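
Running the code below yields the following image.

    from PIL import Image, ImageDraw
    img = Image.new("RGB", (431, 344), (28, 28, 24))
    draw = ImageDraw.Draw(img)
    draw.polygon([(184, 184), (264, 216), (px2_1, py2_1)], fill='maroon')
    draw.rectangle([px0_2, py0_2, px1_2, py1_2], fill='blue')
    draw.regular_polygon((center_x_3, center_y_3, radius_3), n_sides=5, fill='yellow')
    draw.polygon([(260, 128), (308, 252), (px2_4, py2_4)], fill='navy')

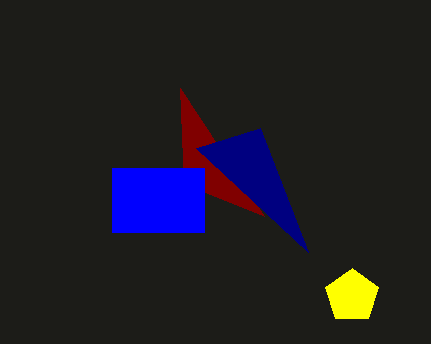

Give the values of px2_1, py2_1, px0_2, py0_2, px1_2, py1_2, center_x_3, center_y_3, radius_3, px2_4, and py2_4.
px2_1 = 180; py2_1 = 88; px0_2 = 112; py0_2 = 168; px1_2 = 204; py1_2 = 232; center_x_3 = 352; center_y_3 = 296; radius_3 = 28; px2_4 = 196; py2_4 = 148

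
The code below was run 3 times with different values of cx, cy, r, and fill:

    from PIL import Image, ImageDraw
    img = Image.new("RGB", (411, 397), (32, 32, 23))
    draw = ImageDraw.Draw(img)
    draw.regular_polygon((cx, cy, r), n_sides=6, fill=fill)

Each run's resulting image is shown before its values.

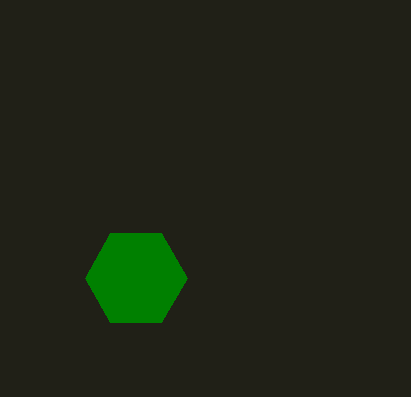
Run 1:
cx = 136; cy = 278; r = 51; fill = 'green'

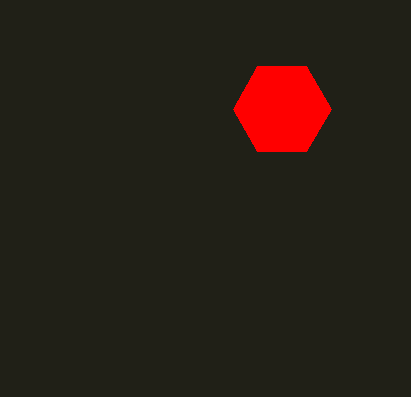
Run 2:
cx = 282
cy = 109
r = 49
fill = 'red'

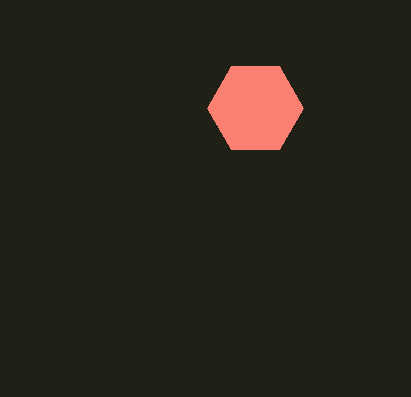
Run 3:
cx = 255; cy = 108; r = 48; fill = 'salmon'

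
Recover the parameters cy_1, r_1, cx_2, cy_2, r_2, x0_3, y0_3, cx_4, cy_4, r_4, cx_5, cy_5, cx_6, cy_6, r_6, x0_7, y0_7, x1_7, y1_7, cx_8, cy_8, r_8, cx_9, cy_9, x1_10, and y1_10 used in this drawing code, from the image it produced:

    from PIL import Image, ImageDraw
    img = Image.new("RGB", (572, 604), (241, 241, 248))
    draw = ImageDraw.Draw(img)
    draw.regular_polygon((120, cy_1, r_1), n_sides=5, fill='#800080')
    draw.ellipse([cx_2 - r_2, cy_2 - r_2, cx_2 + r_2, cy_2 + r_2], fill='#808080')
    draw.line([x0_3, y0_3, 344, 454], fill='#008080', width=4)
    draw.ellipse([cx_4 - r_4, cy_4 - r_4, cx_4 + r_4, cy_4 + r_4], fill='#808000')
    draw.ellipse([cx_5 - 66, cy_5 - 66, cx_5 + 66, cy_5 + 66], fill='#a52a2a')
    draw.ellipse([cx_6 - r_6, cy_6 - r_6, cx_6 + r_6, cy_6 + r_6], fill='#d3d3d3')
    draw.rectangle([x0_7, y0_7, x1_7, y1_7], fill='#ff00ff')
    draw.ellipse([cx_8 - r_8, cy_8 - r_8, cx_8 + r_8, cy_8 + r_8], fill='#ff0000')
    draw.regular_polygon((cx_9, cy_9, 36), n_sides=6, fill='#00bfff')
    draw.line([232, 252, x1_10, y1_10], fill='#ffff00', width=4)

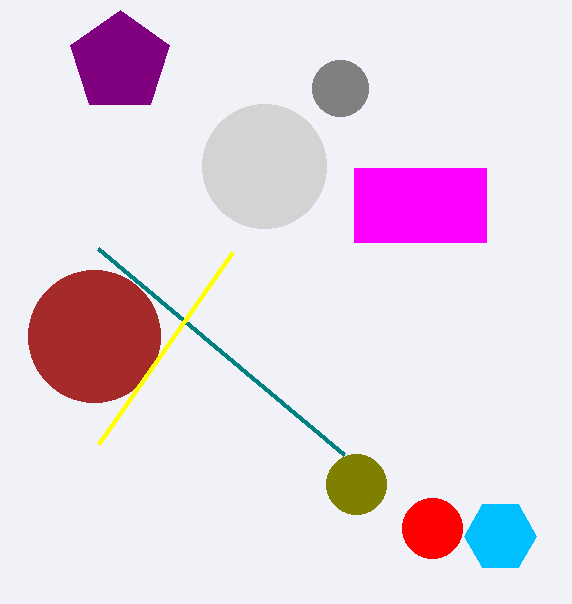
cy_1 = 62, r_1 = 52, cx_2 = 340, cy_2 = 88, r_2 = 28, x0_3 = 98, y0_3 = 248, cx_4 = 356, cy_4 = 484, r_4 = 30, cx_5 = 94, cy_5 = 336, cx_6 = 264, cy_6 = 166, r_6 = 62, x0_7 = 354, y0_7 = 168, x1_7 = 486, y1_7 = 242, cx_8 = 432, cy_8 = 528, r_8 = 30, cx_9 = 500, cy_9 = 536, x1_10 = 98, y1_10 = 444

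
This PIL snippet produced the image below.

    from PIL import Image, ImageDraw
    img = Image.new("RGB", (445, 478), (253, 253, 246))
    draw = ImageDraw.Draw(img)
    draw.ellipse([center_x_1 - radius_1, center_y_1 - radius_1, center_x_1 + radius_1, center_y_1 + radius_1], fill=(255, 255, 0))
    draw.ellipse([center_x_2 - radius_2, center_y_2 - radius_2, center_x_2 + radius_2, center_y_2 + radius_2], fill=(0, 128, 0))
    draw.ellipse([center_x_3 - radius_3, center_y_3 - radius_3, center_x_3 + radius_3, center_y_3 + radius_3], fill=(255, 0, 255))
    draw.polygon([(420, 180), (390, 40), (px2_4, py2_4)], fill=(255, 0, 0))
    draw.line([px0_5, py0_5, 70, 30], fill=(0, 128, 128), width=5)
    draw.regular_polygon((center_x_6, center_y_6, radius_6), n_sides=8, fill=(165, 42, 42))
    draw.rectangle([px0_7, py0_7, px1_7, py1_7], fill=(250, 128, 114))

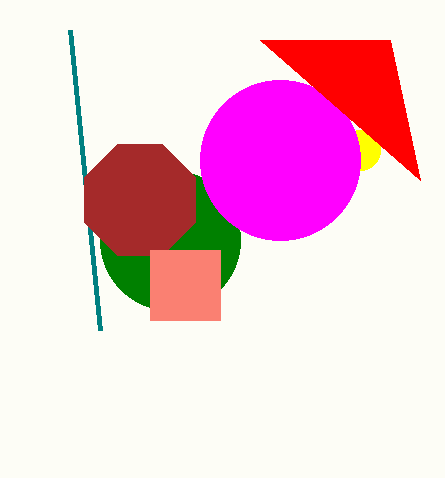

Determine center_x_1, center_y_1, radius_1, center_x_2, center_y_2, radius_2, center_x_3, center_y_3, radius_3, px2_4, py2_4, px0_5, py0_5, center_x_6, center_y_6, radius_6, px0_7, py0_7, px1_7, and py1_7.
center_x_1 = 360
center_y_1 = 150
radius_1 = 20
center_x_2 = 170
center_y_2 = 240
radius_2 = 70
center_x_3 = 280
center_y_3 = 160
radius_3 = 80
px2_4 = 260
py2_4 = 40
px0_5 = 100
py0_5 = 330
center_x_6 = 140
center_y_6 = 200
radius_6 = 60
px0_7 = 150
py0_7 = 250
px1_7 = 220
py1_7 = 320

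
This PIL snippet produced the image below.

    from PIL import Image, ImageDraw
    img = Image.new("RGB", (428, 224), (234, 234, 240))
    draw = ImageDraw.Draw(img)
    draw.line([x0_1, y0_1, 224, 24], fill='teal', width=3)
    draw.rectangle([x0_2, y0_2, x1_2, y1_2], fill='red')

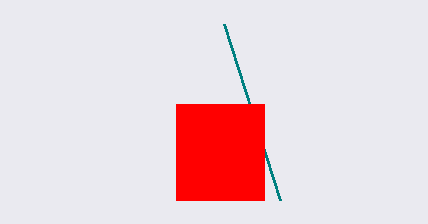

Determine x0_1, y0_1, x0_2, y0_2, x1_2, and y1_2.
x0_1 = 280
y0_1 = 200
x0_2 = 176
y0_2 = 104
x1_2 = 264
y1_2 = 200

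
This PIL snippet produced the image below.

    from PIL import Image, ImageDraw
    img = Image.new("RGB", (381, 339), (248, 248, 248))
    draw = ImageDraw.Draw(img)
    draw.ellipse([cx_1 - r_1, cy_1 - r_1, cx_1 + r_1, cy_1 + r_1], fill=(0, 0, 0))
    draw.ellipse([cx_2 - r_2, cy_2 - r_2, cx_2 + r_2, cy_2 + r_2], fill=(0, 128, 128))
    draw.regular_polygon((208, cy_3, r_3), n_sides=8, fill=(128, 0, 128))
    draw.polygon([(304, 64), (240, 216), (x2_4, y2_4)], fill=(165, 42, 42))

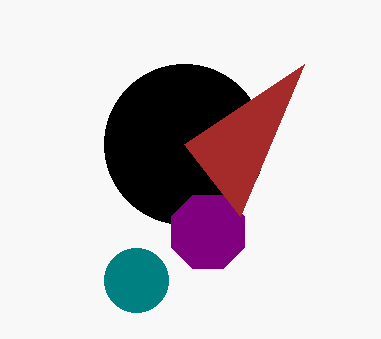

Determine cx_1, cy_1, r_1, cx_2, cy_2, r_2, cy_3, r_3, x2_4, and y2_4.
cx_1 = 184, cy_1 = 144, r_1 = 80, cx_2 = 136, cy_2 = 280, r_2 = 32, cy_3 = 232, r_3 = 40, x2_4 = 184, y2_4 = 144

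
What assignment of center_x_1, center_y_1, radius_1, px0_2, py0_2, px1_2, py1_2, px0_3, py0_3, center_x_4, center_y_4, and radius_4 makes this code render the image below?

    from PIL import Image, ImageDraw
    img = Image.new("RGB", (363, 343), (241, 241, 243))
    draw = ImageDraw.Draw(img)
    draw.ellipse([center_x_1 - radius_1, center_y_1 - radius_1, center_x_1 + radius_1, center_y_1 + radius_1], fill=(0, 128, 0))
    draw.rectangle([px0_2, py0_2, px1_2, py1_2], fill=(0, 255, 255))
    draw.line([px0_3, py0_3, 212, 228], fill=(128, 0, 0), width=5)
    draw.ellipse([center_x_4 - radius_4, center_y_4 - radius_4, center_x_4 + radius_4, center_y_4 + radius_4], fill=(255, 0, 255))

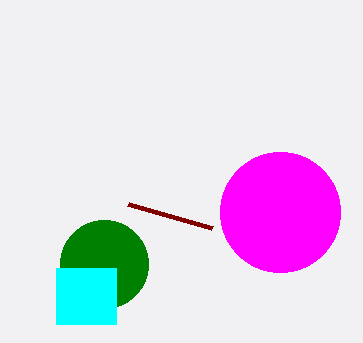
center_x_1 = 104; center_y_1 = 264; radius_1 = 44; px0_2 = 56; py0_2 = 268; px1_2 = 116; py1_2 = 324; px0_3 = 128; py0_3 = 204; center_x_4 = 280; center_y_4 = 212; radius_4 = 60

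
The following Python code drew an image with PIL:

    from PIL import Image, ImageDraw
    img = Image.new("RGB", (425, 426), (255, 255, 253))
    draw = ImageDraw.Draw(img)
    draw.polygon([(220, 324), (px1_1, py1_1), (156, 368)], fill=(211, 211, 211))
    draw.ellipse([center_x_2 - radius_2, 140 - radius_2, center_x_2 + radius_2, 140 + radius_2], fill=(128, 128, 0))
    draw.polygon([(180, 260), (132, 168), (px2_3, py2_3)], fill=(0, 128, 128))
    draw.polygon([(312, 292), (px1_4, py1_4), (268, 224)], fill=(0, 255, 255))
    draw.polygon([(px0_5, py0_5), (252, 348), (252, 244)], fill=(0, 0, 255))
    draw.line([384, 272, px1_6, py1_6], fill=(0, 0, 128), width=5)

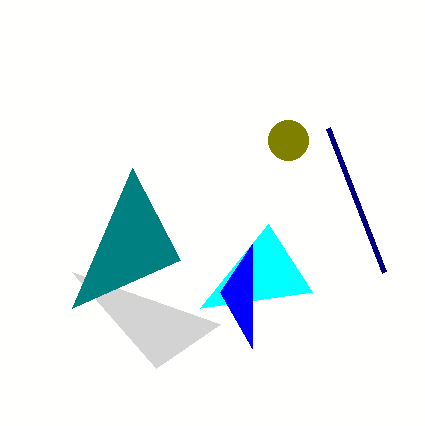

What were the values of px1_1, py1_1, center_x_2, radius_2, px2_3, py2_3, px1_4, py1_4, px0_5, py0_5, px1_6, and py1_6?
px1_1 = 72; py1_1 = 272; center_x_2 = 288; radius_2 = 20; px2_3 = 72; py2_3 = 308; px1_4 = 200; py1_4 = 308; px0_5 = 220; py0_5 = 292; px1_6 = 328; py1_6 = 128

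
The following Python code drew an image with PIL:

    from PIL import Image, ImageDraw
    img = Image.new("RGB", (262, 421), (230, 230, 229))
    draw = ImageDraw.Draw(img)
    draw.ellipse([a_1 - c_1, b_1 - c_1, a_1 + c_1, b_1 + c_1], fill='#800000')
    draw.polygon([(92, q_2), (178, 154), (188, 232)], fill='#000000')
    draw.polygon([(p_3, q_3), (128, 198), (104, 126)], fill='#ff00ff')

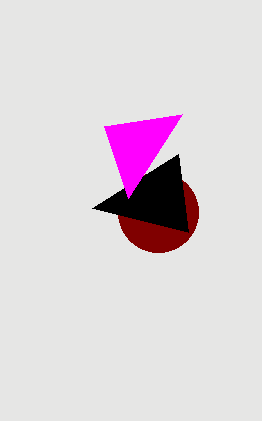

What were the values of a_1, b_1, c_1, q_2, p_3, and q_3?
a_1 = 158
b_1 = 212
c_1 = 40
q_2 = 208
p_3 = 182
q_3 = 114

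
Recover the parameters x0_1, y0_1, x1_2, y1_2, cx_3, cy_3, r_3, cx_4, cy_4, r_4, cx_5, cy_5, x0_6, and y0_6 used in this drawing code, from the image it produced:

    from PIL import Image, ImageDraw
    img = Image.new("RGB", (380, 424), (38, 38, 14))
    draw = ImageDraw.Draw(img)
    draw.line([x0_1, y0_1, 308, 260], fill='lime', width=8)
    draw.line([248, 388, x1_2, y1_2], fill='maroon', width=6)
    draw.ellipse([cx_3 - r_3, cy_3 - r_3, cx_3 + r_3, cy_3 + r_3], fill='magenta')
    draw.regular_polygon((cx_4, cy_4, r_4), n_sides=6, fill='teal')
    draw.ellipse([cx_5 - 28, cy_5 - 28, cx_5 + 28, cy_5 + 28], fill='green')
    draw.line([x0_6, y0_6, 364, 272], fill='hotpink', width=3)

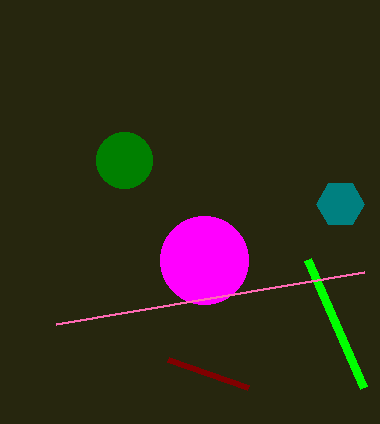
x0_1 = 364; y0_1 = 388; x1_2 = 168; y1_2 = 360; cx_3 = 204; cy_3 = 260; r_3 = 44; cx_4 = 340; cy_4 = 204; r_4 = 24; cx_5 = 124; cy_5 = 160; x0_6 = 56; y0_6 = 324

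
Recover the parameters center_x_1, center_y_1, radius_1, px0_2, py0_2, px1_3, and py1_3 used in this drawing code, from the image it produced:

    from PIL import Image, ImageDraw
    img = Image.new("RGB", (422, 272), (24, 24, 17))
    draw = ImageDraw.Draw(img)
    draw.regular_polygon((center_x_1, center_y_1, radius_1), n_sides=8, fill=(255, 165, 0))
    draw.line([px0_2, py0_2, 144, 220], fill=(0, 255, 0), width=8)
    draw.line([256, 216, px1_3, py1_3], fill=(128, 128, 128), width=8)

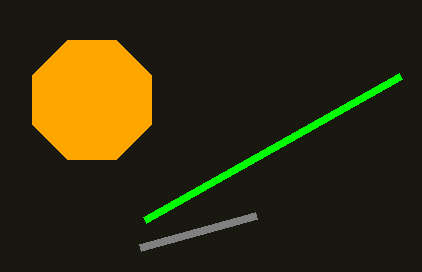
center_x_1 = 92, center_y_1 = 100, radius_1 = 64, px0_2 = 400, py0_2 = 76, px1_3 = 140, py1_3 = 248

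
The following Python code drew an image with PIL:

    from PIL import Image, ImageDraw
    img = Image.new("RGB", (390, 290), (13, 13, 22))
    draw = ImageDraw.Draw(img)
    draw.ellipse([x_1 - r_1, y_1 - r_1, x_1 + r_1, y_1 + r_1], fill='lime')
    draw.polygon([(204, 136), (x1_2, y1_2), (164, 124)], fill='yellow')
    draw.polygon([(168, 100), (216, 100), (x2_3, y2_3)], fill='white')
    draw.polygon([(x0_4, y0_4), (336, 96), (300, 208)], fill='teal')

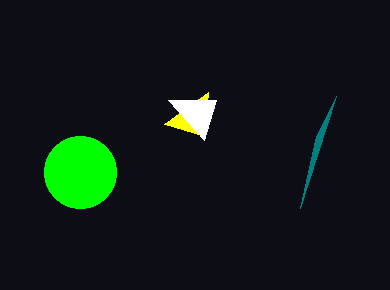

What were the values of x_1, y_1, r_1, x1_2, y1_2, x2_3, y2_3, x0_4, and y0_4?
x_1 = 80
y_1 = 172
r_1 = 36
x1_2 = 208
y1_2 = 92
x2_3 = 204
y2_3 = 140
x0_4 = 316
y0_4 = 136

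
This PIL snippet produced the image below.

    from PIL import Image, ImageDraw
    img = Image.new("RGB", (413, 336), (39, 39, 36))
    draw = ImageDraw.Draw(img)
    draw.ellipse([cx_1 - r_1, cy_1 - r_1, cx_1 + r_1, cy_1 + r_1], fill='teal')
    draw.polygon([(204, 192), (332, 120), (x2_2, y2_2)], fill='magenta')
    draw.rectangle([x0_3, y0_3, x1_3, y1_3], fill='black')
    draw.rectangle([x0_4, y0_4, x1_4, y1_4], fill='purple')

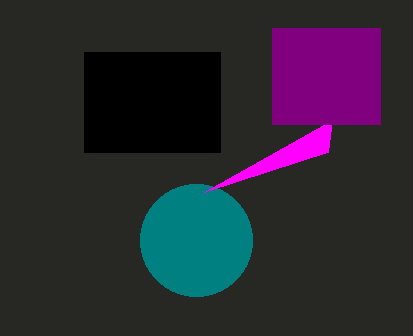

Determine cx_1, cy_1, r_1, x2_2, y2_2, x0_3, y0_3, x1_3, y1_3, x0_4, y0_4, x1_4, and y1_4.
cx_1 = 196; cy_1 = 240; r_1 = 56; x2_2 = 328; y2_2 = 152; x0_3 = 84; y0_3 = 52; x1_3 = 220; y1_3 = 152; x0_4 = 272; y0_4 = 28; x1_4 = 380; y1_4 = 124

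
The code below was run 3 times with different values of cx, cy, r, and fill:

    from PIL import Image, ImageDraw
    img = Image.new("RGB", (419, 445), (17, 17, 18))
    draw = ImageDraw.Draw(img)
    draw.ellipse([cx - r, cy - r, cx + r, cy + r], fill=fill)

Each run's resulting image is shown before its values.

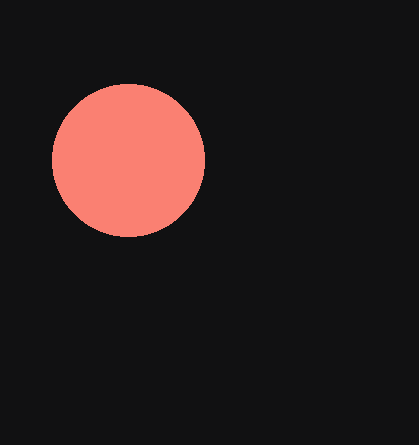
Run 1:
cx = 128
cy = 160
r = 76
fill = 'salmon'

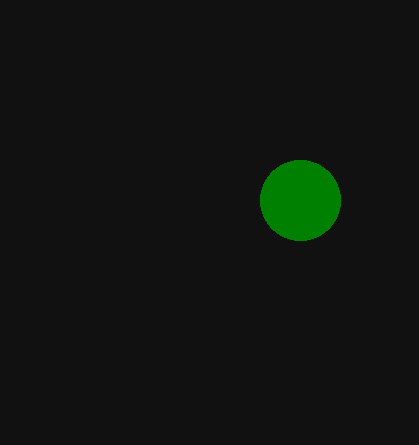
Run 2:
cx = 300, cy = 200, r = 40, fill = 'green'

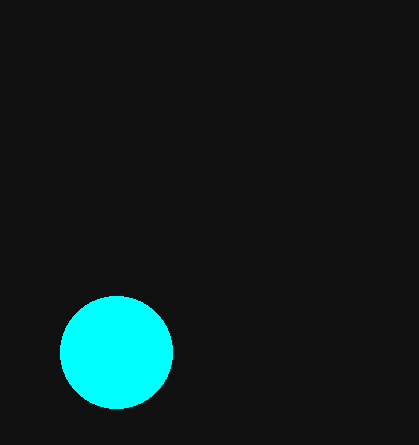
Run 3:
cx = 116, cy = 352, r = 56, fill = 'cyan'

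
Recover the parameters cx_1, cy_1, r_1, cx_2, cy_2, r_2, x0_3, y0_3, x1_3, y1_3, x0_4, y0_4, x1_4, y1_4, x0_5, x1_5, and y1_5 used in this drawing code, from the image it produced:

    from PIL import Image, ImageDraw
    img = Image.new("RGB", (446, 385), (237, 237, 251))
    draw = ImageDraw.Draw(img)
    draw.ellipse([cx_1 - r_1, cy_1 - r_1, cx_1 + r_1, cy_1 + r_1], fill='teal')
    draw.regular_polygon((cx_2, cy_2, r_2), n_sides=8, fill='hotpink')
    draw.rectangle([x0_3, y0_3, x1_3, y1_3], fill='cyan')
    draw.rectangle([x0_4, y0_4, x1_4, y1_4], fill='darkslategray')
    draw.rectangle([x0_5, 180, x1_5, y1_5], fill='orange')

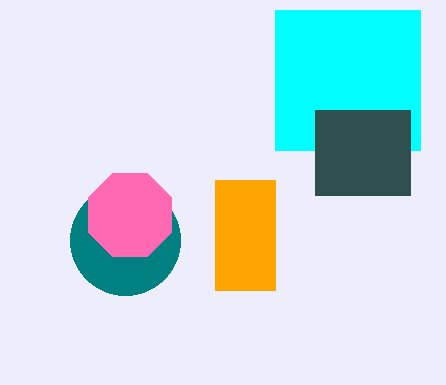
cx_1 = 125; cy_1 = 240; r_1 = 55; cx_2 = 130; cy_2 = 215; r_2 = 45; x0_3 = 275; y0_3 = 10; x1_3 = 420; y1_3 = 150; x0_4 = 315; y0_4 = 110; x1_4 = 410; y1_4 = 195; x0_5 = 215; x1_5 = 275; y1_5 = 290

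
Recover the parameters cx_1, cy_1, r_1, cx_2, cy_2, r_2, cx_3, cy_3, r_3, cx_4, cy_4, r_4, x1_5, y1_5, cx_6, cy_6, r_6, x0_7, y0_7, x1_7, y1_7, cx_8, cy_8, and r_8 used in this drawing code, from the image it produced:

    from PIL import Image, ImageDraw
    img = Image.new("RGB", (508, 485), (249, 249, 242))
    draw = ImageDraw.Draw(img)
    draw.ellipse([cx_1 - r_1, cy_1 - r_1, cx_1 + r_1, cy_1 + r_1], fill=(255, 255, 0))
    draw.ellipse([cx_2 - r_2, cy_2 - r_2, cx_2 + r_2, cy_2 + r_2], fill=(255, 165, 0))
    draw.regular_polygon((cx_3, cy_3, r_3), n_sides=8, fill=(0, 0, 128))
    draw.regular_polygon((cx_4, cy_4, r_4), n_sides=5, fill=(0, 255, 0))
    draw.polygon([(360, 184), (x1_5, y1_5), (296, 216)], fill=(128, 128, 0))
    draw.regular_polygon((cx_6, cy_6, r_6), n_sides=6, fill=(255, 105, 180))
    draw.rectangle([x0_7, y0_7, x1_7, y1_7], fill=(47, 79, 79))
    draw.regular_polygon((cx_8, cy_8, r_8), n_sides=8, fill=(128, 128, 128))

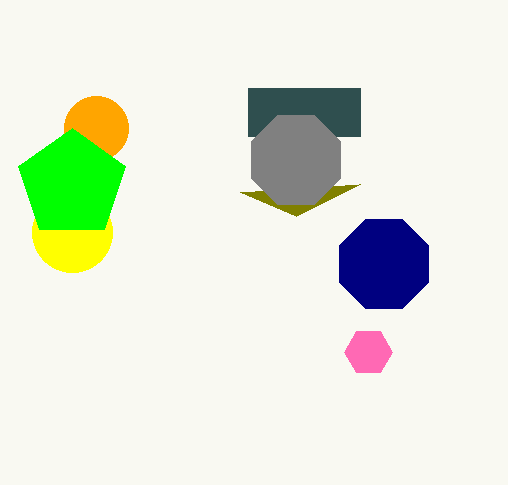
cx_1 = 72; cy_1 = 232; r_1 = 40; cx_2 = 96; cy_2 = 128; r_2 = 32; cx_3 = 384; cy_3 = 264; r_3 = 48; cx_4 = 72; cy_4 = 184; r_4 = 56; x1_5 = 240; y1_5 = 192; cx_6 = 368; cy_6 = 352; r_6 = 24; x0_7 = 248; y0_7 = 88; x1_7 = 360; y1_7 = 136; cx_8 = 296; cy_8 = 160; r_8 = 48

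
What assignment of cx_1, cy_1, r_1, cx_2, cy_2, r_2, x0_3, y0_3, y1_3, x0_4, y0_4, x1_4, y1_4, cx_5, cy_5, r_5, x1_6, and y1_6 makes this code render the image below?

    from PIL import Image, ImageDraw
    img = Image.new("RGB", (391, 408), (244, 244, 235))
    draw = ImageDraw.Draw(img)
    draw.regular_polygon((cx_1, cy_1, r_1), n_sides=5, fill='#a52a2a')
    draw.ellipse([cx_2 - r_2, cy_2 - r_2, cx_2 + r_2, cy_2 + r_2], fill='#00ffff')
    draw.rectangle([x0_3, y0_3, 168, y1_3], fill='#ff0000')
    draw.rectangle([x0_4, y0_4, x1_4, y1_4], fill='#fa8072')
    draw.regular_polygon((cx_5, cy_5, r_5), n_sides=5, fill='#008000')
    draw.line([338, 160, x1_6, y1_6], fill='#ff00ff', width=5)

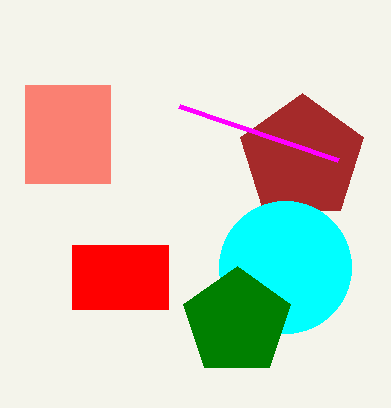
cx_1 = 302; cy_1 = 158; r_1 = 65; cx_2 = 285; cy_2 = 267; r_2 = 66; x0_3 = 72; y0_3 = 245; y1_3 = 309; x0_4 = 25; y0_4 = 85; x1_4 = 110; y1_4 = 183; cx_5 = 237; cy_5 = 322; r_5 = 56; x1_6 = 179; y1_6 = 106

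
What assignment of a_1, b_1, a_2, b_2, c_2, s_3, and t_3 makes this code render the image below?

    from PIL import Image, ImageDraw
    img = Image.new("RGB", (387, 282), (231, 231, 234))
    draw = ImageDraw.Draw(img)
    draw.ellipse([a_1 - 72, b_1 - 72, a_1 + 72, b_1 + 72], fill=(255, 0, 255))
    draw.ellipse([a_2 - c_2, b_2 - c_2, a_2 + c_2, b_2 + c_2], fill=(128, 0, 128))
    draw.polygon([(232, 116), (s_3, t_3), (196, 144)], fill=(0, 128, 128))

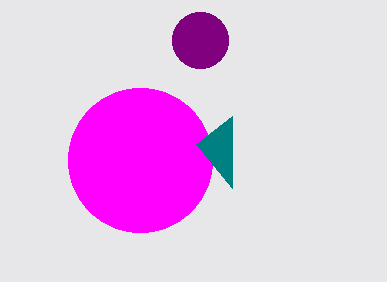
a_1 = 140; b_1 = 160; a_2 = 200; b_2 = 40; c_2 = 28; s_3 = 232; t_3 = 188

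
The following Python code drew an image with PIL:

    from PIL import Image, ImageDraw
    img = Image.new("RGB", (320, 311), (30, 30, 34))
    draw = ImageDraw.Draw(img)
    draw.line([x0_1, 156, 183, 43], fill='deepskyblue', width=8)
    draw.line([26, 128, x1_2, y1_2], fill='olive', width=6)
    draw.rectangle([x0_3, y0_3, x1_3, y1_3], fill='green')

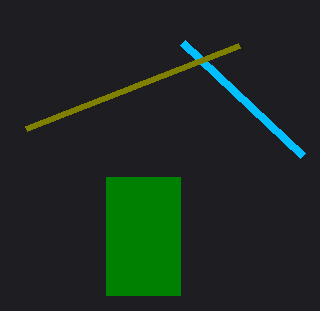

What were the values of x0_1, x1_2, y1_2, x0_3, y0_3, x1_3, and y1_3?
x0_1 = 303, x1_2 = 239, y1_2 = 45, x0_3 = 106, y0_3 = 177, x1_3 = 180, y1_3 = 295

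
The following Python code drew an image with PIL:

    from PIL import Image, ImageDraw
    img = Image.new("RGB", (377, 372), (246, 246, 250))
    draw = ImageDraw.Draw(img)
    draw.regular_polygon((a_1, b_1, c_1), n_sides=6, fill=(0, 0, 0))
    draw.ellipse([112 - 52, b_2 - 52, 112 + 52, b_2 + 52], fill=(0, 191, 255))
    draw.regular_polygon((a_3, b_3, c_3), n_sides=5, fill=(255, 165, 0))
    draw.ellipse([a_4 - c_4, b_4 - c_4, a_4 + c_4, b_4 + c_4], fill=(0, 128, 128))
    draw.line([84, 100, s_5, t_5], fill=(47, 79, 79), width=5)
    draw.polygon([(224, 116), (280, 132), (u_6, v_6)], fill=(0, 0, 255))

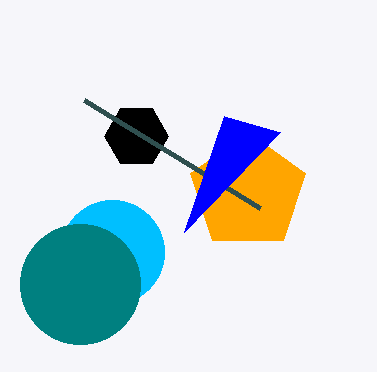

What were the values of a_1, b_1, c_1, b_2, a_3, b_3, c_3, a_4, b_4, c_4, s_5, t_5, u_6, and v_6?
a_1 = 136
b_1 = 136
c_1 = 32
b_2 = 252
a_3 = 248
b_3 = 192
c_3 = 60
a_4 = 80
b_4 = 284
c_4 = 60
s_5 = 260
t_5 = 208
u_6 = 184
v_6 = 232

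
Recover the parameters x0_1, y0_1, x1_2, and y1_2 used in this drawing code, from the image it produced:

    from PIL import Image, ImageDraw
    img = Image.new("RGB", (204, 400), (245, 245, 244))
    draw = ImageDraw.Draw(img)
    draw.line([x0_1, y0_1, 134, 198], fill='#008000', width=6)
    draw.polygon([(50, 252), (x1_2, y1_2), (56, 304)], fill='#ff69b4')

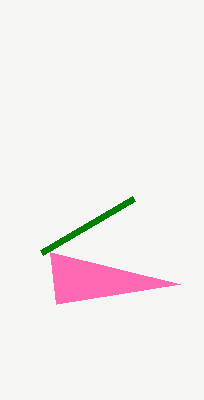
x0_1 = 42, y0_1 = 252, x1_2 = 180, y1_2 = 284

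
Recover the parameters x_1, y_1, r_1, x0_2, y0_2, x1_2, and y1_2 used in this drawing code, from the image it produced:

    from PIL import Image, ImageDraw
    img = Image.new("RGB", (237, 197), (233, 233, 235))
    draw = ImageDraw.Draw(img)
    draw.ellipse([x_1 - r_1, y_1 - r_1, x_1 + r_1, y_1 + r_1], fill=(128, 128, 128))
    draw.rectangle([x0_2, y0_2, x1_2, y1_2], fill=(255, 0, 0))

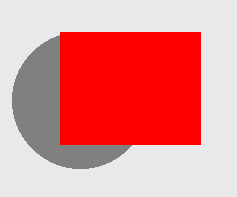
x_1 = 80; y_1 = 100; r_1 = 68; x0_2 = 60; y0_2 = 32; x1_2 = 200; y1_2 = 144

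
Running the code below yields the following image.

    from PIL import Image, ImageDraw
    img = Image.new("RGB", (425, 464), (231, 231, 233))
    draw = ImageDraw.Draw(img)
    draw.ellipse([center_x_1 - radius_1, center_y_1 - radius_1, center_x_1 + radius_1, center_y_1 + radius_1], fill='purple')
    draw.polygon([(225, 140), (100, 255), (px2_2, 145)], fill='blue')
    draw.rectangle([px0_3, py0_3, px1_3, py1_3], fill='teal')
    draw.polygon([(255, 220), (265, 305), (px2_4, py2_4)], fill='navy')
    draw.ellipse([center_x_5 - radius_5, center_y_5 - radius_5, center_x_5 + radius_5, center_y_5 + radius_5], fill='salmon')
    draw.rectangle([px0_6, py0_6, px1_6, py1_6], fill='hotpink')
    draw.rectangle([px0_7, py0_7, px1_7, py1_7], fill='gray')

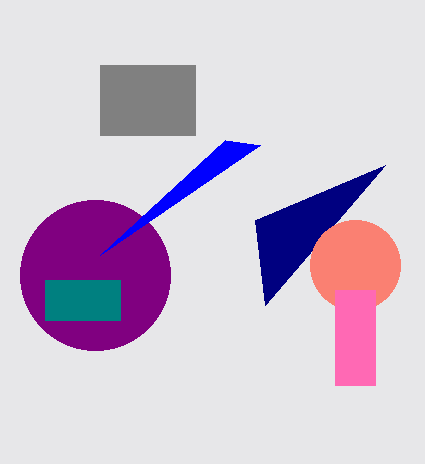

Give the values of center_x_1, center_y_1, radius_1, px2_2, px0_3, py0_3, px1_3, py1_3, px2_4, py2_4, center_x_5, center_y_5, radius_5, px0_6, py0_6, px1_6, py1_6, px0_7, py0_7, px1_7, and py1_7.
center_x_1 = 95
center_y_1 = 275
radius_1 = 75
px2_2 = 260
px0_3 = 45
py0_3 = 280
px1_3 = 120
py1_3 = 320
px2_4 = 385
py2_4 = 165
center_x_5 = 355
center_y_5 = 265
radius_5 = 45
px0_6 = 335
py0_6 = 290
px1_6 = 375
py1_6 = 385
px0_7 = 100
py0_7 = 65
px1_7 = 195
py1_7 = 135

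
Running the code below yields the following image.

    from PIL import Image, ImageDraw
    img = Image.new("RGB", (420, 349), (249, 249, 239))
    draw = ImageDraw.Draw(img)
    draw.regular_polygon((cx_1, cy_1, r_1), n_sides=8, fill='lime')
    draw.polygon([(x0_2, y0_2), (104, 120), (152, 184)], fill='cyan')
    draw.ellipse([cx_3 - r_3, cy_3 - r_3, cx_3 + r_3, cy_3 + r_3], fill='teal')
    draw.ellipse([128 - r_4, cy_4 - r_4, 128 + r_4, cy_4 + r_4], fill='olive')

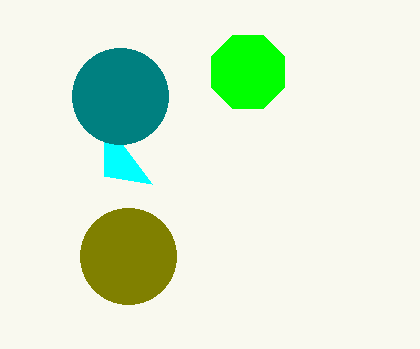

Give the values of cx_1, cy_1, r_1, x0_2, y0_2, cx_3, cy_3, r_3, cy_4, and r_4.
cx_1 = 248, cy_1 = 72, r_1 = 40, x0_2 = 104, y0_2 = 176, cx_3 = 120, cy_3 = 96, r_3 = 48, cy_4 = 256, r_4 = 48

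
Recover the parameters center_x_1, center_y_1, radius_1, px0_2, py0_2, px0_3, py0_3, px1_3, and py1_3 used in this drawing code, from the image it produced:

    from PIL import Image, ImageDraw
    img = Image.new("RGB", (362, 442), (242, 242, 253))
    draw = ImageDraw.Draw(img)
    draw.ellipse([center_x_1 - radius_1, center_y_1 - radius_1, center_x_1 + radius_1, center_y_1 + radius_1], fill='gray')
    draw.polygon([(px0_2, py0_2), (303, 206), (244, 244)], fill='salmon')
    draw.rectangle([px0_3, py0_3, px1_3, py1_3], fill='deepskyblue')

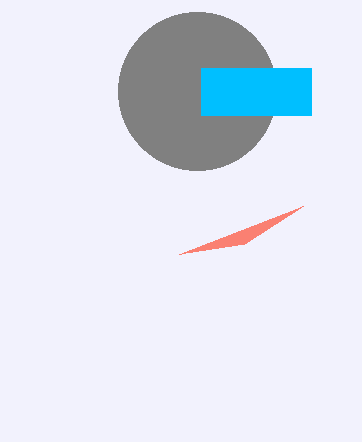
center_x_1 = 197; center_y_1 = 91; radius_1 = 79; px0_2 = 179; py0_2 = 254; px0_3 = 201; py0_3 = 68; px1_3 = 311; py1_3 = 115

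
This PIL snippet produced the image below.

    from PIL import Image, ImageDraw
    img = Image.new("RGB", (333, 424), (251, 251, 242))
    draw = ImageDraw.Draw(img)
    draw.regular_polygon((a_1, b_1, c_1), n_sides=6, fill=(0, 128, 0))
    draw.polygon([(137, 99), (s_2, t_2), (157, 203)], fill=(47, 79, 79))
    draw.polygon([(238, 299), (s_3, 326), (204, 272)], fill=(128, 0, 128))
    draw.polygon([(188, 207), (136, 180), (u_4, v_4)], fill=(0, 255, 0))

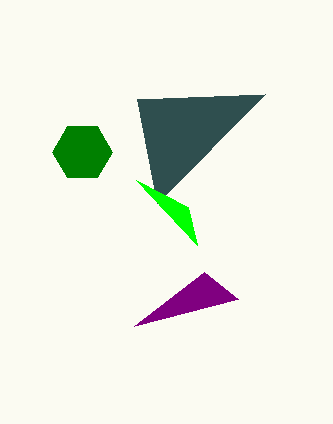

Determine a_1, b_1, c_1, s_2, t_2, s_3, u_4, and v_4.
a_1 = 82
b_1 = 152
c_1 = 30
s_2 = 265
t_2 = 94
s_3 = 134
u_4 = 197
v_4 = 245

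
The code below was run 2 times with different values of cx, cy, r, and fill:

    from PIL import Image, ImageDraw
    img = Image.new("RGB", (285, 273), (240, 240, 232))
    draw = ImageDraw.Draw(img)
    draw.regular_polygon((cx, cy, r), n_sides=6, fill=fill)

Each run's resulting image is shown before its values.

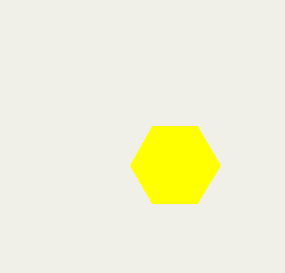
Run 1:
cx = 175
cy = 165
r = 45
fill = 'yellow'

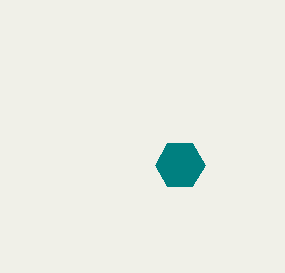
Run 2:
cx = 180; cy = 165; r = 25; fill = 'teal'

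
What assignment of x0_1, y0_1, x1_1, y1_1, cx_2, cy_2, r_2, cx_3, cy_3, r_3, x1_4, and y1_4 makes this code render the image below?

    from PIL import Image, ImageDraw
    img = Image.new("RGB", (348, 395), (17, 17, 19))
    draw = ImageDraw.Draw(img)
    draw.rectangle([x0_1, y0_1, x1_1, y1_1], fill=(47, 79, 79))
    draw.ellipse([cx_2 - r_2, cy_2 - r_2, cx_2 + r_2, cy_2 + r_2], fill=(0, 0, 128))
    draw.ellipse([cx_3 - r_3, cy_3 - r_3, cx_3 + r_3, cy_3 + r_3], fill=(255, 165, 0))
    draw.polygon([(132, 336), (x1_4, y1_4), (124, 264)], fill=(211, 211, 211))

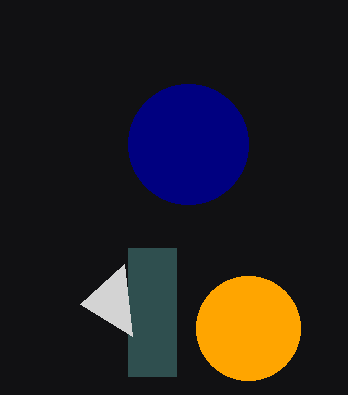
x0_1 = 128; y0_1 = 248; x1_1 = 176; y1_1 = 376; cx_2 = 188; cy_2 = 144; r_2 = 60; cx_3 = 248; cy_3 = 328; r_3 = 52; x1_4 = 80; y1_4 = 304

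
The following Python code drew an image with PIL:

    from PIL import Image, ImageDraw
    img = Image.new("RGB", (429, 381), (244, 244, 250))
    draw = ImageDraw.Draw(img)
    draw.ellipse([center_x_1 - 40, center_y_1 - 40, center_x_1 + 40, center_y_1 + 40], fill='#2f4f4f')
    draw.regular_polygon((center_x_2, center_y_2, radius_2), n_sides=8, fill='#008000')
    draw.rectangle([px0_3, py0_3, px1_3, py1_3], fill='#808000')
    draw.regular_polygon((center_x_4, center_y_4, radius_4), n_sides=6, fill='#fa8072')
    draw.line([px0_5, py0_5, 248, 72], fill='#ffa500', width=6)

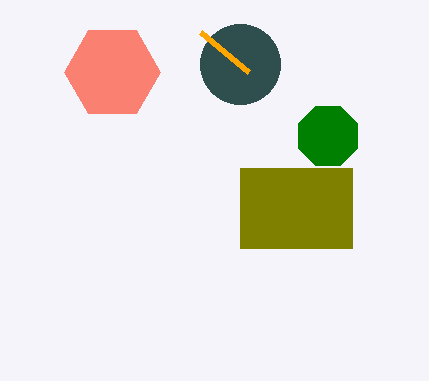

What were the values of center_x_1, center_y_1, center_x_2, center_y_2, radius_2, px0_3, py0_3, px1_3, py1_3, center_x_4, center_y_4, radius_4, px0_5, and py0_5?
center_x_1 = 240; center_y_1 = 64; center_x_2 = 328; center_y_2 = 136; radius_2 = 32; px0_3 = 240; py0_3 = 168; px1_3 = 352; py1_3 = 248; center_x_4 = 112; center_y_4 = 72; radius_4 = 48; px0_5 = 200; py0_5 = 32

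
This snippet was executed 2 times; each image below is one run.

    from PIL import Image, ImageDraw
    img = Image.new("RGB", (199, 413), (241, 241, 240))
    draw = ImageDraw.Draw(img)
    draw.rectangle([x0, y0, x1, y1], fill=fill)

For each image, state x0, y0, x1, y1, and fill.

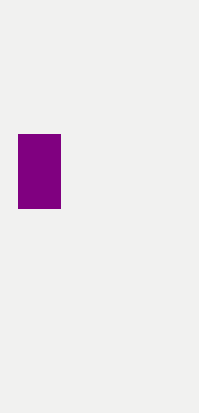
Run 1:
x0 = 18
y0 = 134
x1 = 60
y1 = 208
fill = 'purple'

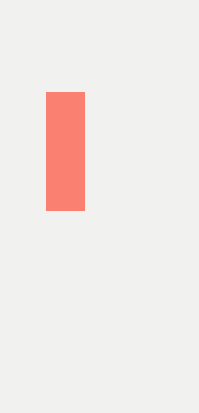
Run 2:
x0 = 46; y0 = 92; x1 = 84; y1 = 210; fill = 'salmon'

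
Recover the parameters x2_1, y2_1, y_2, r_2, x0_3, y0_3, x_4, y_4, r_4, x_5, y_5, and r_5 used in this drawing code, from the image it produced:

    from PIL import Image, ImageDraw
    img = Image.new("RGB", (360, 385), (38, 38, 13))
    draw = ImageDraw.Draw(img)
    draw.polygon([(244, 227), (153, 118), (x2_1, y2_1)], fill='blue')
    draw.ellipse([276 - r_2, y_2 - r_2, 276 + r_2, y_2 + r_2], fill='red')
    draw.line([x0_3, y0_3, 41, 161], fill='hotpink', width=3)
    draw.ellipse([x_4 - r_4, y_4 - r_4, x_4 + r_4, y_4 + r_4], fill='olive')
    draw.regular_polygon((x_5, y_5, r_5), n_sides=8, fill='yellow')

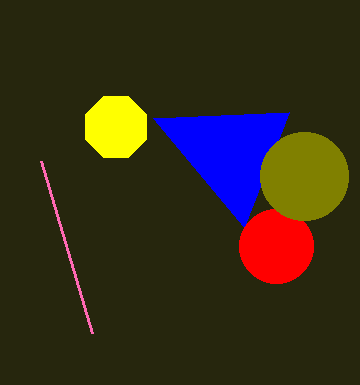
x2_1 = 289
y2_1 = 112
y_2 = 246
r_2 = 37
x0_3 = 92
y0_3 = 333
x_4 = 304
y_4 = 176
r_4 = 44
x_5 = 116
y_5 = 127
r_5 = 33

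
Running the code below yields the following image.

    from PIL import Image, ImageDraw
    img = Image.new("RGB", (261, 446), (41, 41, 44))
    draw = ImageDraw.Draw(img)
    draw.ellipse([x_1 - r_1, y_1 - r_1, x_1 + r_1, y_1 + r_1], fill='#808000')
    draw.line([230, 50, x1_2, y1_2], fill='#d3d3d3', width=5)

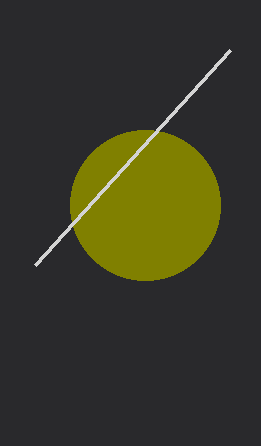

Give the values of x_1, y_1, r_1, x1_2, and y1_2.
x_1 = 145, y_1 = 205, r_1 = 75, x1_2 = 35, y1_2 = 265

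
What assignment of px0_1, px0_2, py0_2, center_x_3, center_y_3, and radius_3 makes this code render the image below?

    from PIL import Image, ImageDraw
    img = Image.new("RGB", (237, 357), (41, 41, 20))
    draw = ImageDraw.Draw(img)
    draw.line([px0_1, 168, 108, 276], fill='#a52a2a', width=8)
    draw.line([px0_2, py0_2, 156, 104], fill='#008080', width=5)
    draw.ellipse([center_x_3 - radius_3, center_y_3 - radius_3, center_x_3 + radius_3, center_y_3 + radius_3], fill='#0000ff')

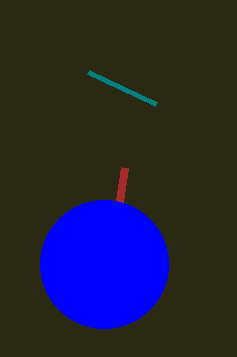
px0_1 = 124; px0_2 = 88; py0_2 = 72; center_x_3 = 104; center_y_3 = 264; radius_3 = 64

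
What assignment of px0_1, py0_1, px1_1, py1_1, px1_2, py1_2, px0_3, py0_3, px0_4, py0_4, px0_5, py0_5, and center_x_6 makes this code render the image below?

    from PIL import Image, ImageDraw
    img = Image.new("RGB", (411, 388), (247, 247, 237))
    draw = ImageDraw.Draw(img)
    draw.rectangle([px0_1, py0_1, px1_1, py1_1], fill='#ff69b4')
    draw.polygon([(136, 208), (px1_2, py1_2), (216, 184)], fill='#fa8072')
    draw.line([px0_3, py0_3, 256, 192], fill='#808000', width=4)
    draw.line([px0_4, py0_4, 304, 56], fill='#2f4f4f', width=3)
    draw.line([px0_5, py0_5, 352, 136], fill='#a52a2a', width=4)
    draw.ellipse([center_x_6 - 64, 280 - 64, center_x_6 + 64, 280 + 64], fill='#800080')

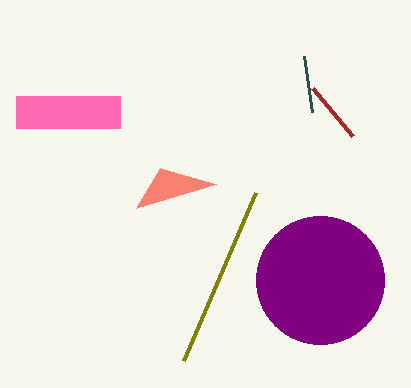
px0_1 = 16, py0_1 = 96, px1_1 = 120, py1_1 = 128, px1_2 = 160, py1_2 = 168, px0_3 = 184, py0_3 = 360, px0_4 = 312, py0_4 = 112, px0_5 = 312, py0_5 = 88, center_x_6 = 320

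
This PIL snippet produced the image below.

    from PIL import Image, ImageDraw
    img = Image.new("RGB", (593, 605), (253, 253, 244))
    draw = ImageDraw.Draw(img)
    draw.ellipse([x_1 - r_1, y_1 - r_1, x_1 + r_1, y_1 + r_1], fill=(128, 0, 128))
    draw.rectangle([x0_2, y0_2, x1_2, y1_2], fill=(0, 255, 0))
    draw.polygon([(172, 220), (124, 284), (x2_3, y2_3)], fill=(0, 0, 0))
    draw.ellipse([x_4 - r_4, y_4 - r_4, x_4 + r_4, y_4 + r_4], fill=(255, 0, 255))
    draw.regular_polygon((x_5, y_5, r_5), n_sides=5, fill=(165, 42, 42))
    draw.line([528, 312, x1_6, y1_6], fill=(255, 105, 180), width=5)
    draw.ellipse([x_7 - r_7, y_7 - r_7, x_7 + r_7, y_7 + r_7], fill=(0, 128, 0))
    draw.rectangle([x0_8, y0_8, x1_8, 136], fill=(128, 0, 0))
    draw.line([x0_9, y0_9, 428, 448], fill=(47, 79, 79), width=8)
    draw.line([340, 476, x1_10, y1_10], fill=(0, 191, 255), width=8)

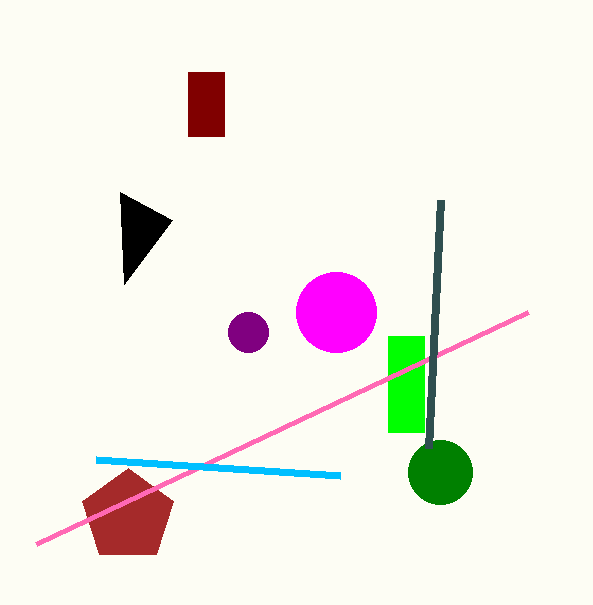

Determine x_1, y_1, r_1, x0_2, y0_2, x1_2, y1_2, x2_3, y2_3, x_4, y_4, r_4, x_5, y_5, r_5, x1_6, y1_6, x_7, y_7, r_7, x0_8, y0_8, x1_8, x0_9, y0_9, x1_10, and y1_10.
x_1 = 248, y_1 = 332, r_1 = 20, x0_2 = 388, y0_2 = 336, x1_2 = 424, y1_2 = 432, x2_3 = 120, y2_3 = 192, x_4 = 336, y_4 = 312, r_4 = 40, x_5 = 128, y_5 = 516, r_5 = 48, x1_6 = 36, y1_6 = 544, x_7 = 440, y_7 = 472, r_7 = 32, x0_8 = 188, y0_8 = 72, x1_8 = 224, x0_9 = 440, y0_9 = 200, x1_10 = 96, y1_10 = 460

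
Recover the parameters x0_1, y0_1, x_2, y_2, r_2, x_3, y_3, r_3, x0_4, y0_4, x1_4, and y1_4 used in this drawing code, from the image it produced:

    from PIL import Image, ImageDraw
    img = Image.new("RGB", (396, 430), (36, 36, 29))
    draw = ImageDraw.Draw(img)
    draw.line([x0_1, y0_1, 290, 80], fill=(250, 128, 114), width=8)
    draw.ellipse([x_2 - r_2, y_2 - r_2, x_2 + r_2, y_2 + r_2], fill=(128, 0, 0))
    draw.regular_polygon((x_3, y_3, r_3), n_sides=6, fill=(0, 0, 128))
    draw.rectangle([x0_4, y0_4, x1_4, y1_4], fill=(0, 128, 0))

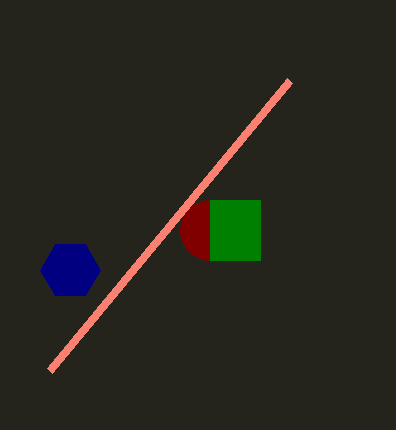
x0_1 = 50; y0_1 = 370; x_2 = 210; y_2 = 230; r_2 = 30; x_3 = 70; y_3 = 270; r_3 = 30; x0_4 = 210; y0_4 = 200; x1_4 = 260; y1_4 = 260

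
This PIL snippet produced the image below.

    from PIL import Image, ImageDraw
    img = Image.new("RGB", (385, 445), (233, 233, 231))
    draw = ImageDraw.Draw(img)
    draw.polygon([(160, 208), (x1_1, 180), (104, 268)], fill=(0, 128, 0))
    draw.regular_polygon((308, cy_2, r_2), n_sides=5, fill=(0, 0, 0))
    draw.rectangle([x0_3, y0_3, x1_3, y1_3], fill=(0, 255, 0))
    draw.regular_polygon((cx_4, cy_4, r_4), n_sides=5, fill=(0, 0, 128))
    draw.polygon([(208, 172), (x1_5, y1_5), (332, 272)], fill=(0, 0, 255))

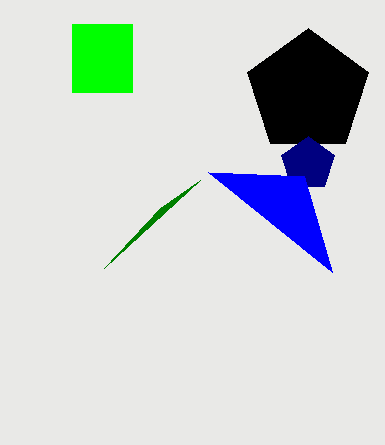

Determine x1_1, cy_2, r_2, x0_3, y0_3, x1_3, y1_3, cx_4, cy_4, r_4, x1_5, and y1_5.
x1_1 = 200
cy_2 = 92
r_2 = 64
x0_3 = 72
y0_3 = 24
x1_3 = 132
y1_3 = 92
cx_4 = 308
cy_4 = 164
r_4 = 28
x1_5 = 304
y1_5 = 176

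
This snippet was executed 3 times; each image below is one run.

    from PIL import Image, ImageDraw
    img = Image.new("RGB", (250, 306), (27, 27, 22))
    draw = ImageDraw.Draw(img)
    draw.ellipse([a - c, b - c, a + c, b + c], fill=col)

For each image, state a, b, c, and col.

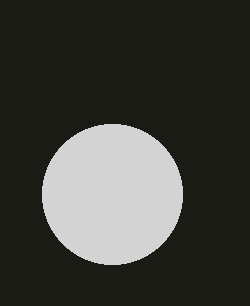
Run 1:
a = 112; b = 194; c = 70; col = 'lightgray'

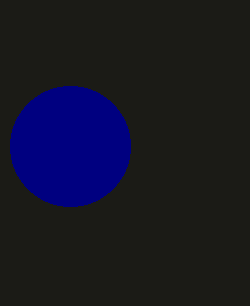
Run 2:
a = 70; b = 146; c = 60; col = 'navy'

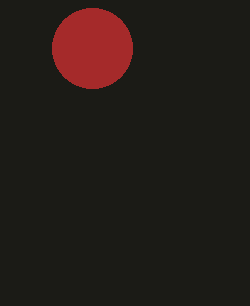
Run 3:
a = 92
b = 48
c = 40
col = 'brown'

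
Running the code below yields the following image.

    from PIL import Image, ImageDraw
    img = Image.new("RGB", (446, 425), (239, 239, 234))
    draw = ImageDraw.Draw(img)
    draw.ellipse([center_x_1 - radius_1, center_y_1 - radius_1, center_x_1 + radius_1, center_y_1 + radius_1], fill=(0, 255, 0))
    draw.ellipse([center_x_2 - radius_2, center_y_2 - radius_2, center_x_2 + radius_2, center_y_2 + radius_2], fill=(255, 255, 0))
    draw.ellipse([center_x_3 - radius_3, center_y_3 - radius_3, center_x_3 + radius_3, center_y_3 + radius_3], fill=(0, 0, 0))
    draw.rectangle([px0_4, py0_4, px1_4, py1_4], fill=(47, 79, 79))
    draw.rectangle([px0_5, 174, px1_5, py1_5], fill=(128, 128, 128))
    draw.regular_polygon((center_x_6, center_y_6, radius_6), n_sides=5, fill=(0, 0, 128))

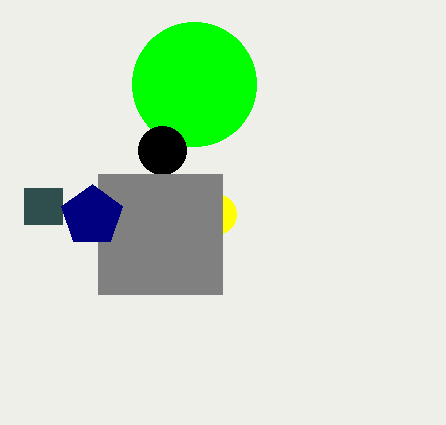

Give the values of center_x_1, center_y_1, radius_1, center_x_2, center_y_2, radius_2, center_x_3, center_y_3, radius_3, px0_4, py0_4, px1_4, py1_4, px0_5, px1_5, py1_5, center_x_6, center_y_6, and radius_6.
center_x_1 = 194; center_y_1 = 84; radius_1 = 62; center_x_2 = 216; center_y_2 = 214; radius_2 = 20; center_x_3 = 162; center_y_3 = 150; radius_3 = 24; px0_4 = 24; py0_4 = 188; px1_4 = 62; py1_4 = 224; px0_5 = 98; px1_5 = 222; py1_5 = 294; center_x_6 = 92; center_y_6 = 216; radius_6 = 32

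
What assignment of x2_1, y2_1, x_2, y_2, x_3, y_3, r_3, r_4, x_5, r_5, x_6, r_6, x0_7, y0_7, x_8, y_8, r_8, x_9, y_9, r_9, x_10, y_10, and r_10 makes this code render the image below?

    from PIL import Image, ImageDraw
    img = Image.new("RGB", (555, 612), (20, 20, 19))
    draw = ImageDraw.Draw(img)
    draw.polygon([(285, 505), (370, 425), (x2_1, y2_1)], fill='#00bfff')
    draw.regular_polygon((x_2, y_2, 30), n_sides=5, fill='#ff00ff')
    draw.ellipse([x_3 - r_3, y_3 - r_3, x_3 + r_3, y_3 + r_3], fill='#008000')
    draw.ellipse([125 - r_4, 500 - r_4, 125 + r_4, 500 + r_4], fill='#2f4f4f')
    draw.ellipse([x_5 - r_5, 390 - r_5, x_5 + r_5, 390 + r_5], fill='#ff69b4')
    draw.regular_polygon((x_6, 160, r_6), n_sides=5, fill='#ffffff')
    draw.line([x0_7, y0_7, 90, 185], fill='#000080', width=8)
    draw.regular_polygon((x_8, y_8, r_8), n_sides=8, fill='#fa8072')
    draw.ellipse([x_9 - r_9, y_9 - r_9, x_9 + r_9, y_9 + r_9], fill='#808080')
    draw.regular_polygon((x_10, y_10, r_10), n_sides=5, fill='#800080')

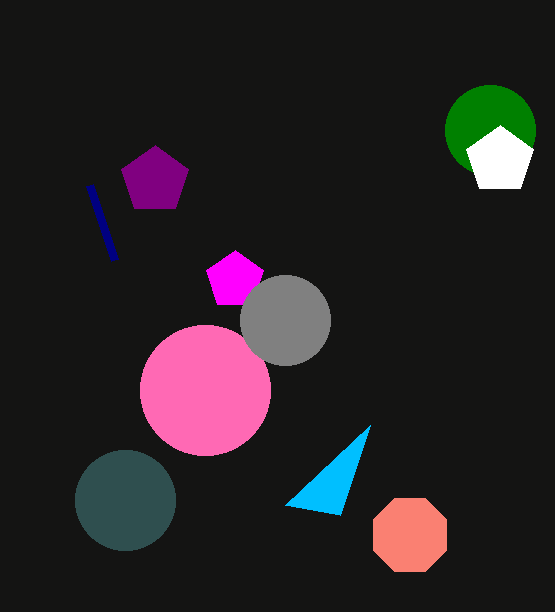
x2_1 = 340, y2_1 = 515, x_2 = 235, y_2 = 280, x_3 = 490, y_3 = 130, r_3 = 45, r_4 = 50, x_5 = 205, r_5 = 65, x_6 = 500, r_6 = 35, x0_7 = 115, y0_7 = 260, x_8 = 410, y_8 = 535, r_8 = 40, x_9 = 285, y_9 = 320, r_9 = 45, x_10 = 155, y_10 = 180, r_10 = 35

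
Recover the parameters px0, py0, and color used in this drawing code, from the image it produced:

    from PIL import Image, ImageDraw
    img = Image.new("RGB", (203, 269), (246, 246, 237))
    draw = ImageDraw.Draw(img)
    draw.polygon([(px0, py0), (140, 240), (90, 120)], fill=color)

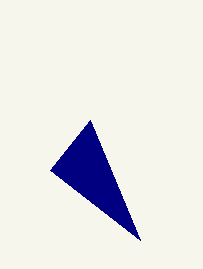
px0 = 50
py0 = 170
color = 'navy'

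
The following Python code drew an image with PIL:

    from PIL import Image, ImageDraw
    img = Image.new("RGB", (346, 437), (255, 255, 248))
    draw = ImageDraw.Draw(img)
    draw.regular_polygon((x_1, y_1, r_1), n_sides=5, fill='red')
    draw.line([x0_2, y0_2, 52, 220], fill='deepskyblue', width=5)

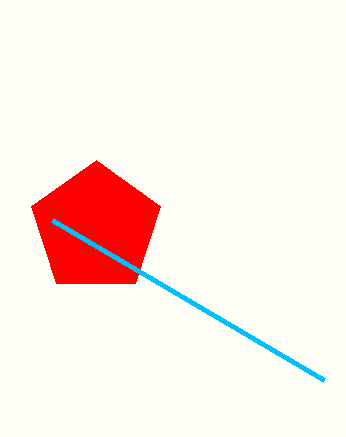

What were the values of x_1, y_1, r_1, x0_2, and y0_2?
x_1 = 96; y_1 = 228; r_1 = 68; x0_2 = 324; y0_2 = 380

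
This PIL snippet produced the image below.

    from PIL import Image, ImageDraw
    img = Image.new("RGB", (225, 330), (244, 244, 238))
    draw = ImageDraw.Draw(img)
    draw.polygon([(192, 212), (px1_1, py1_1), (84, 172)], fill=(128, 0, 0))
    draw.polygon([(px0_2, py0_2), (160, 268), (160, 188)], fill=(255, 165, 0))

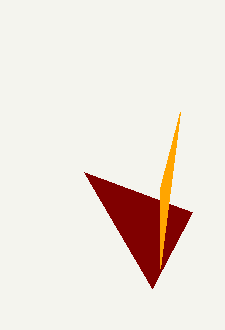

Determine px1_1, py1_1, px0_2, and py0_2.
px1_1 = 152; py1_1 = 288; px0_2 = 180; py0_2 = 112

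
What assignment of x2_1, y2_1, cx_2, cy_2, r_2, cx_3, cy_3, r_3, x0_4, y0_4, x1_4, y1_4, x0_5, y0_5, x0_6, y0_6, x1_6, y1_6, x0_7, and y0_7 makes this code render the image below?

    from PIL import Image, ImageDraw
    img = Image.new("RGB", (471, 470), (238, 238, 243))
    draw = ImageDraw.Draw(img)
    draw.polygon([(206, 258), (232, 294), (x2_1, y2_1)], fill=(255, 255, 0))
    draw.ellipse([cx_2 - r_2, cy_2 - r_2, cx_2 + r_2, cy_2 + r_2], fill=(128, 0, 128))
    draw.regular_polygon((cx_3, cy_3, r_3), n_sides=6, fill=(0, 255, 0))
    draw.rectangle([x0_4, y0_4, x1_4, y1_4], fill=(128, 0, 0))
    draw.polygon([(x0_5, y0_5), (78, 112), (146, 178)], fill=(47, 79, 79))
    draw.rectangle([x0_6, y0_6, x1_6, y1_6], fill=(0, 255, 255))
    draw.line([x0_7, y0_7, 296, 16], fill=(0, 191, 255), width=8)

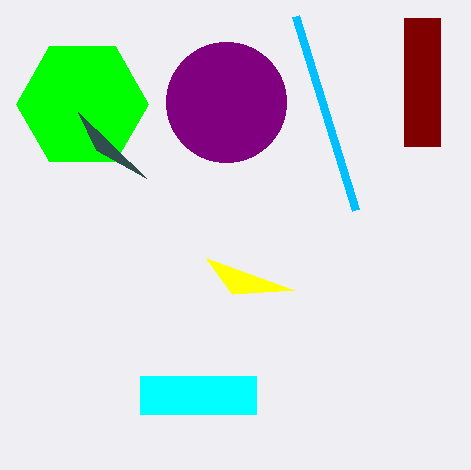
x2_1 = 294; y2_1 = 290; cx_2 = 226; cy_2 = 102; r_2 = 60; cx_3 = 82; cy_3 = 104; r_3 = 66; x0_4 = 404; y0_4 = 18; x1_4 = 440; y1_4 = 146; x0_5 = 96; y0_5 = 150; x0_6 = 140; y0_6 = 376; x1_6 = 256; y1_6 = 414; x0_7 = 356; y0_7 = 210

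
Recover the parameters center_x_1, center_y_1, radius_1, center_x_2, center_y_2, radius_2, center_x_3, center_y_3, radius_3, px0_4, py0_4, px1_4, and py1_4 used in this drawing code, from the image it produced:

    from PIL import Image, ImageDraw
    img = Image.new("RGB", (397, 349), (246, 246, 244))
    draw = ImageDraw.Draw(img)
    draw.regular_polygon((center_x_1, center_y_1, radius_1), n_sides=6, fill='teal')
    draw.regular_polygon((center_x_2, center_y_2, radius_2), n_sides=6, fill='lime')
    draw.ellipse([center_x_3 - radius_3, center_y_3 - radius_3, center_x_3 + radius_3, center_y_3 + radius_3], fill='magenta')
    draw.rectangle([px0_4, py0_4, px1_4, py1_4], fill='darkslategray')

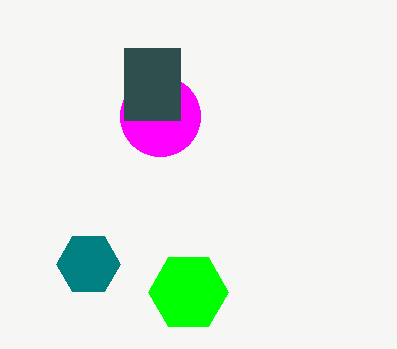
center_x_1 = 88; center_y_1 = 264; radius_1 = 32; center_x_2 = 188; center_y_2 = 292; radius_2 = 40; center_x_3 = 160; center_y_3 = 116; radius_3 = 40; px0_4 = 124; py0_4 = 48; px1_4 = 180; py1_4 = 120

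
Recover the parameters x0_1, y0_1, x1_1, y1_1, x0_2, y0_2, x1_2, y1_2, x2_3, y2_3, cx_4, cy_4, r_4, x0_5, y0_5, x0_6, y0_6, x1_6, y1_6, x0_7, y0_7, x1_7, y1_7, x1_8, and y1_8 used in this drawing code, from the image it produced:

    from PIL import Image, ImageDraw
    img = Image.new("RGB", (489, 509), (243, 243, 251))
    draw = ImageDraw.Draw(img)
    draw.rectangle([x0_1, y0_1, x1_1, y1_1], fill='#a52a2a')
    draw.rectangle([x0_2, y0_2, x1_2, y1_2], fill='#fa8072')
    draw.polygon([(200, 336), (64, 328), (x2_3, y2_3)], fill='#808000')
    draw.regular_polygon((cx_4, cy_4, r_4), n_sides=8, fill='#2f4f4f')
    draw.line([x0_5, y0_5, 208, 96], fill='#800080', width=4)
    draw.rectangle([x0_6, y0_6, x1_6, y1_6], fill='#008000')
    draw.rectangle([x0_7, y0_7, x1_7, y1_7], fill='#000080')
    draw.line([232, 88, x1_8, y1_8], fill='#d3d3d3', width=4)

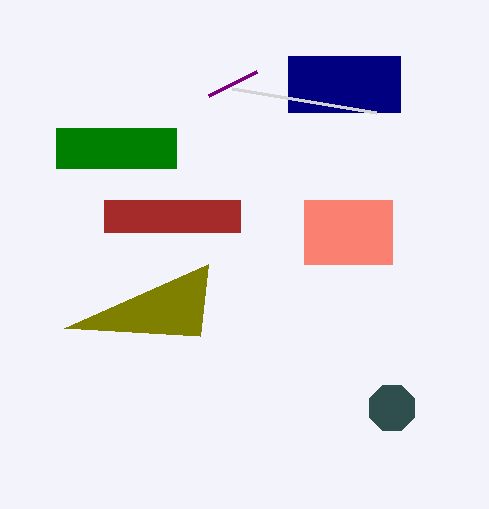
x0_1 = 104
y0_1 = 200
x1_1 = 240
y1_1 = 232
x0_2 = 304
y0_2 = 200
x1_2 = 392
y1_2 = 264
x2_3 = 208
y2_3 = 264
cx_4 = 392
cy_4 = 408
r_4 = 24
x0_5 = 256
y0_5 = 72
x0_6 = 56
y0_6 = 128
x1_6 = 176
y1_6 = 168
x0_7 = 288
y0_7 = 56
x1_7 = 400
y1_7 = 112
x1_8 = 376
y1_8 = 112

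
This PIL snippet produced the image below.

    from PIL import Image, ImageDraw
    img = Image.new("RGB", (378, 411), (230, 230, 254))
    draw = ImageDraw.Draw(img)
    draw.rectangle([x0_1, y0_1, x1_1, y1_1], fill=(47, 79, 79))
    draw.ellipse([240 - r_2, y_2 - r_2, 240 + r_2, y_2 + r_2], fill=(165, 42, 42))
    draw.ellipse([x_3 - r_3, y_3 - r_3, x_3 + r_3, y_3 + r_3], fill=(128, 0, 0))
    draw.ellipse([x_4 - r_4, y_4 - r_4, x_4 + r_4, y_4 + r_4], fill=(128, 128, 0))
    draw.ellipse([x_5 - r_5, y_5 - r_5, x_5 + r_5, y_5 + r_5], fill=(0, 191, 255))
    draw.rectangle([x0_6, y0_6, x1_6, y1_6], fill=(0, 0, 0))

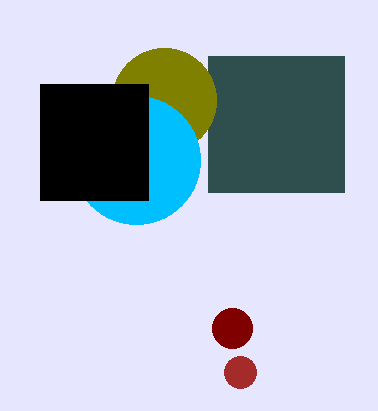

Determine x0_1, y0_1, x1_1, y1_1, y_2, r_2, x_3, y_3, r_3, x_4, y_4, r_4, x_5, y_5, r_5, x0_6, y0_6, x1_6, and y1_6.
x0_1 = 208; y0_1 = 56; x1_1 = 344; y1_1 = 192; y_2 = 372; r_2 = 16; x_3 = 232; y_3 = 328; r_3 = 20; x_4 = 164; y_4 = 100; r_4 = 52; x_5 = 136; y_5 = 160; r_5 = 64; x0_6 = 40; y0_6 = 84; x1_6 = 148; y1_6 = 200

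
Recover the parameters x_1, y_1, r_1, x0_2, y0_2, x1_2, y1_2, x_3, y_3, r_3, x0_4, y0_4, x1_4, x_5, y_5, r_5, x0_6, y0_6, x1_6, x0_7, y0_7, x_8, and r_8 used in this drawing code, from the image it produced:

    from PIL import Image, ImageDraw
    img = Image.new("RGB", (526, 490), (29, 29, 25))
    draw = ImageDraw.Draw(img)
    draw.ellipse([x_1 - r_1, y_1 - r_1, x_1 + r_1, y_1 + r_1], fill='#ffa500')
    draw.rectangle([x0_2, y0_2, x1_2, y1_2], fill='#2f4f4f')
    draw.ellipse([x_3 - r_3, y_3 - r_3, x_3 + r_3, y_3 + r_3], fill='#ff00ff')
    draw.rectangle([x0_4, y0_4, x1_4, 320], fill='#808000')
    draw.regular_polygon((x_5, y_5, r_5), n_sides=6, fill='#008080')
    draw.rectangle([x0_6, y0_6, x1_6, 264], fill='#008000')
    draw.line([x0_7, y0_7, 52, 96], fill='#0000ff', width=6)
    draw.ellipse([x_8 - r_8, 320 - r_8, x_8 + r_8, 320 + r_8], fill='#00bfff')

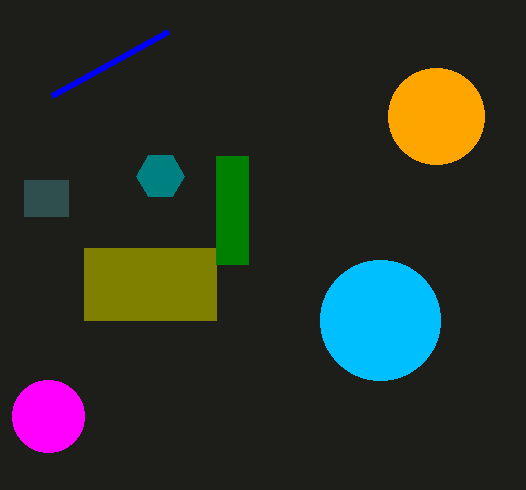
x_1 = 436
y_1 = 116
r_1 = 48
x0_2 = 24
y0_2 = 180
x1_2 = 68
y1_2 = 216
x_3 = 48
y_3 = 416
r_3 = 36
x0_4 = 84
y0_4 = 248
x1_4 = 216
x_5 = 160
y_5 = 176
r_5 = 24
x0_6 = 216
y0_6 = 156
x1_6 = 248
x0_7 = 168
y0_7 = 32
x_8 = 380
r_8 = 60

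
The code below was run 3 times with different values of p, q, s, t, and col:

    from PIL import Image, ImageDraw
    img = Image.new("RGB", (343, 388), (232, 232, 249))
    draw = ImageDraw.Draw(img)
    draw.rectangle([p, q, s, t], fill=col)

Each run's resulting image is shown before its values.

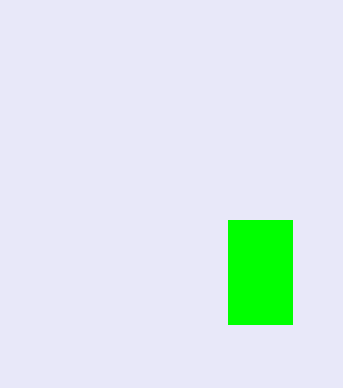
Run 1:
p = 228
q = 220
s = 292
t = 324
col = 'lime'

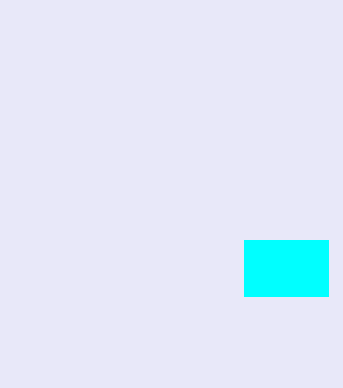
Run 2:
p = 244, q = 240, s = 328, t = 296, col = 'cyan'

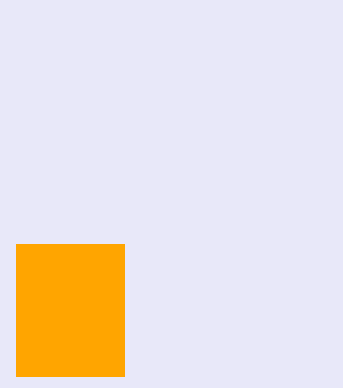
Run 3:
p = 16, q = 244, s = 124, t = 376, col = 'orange'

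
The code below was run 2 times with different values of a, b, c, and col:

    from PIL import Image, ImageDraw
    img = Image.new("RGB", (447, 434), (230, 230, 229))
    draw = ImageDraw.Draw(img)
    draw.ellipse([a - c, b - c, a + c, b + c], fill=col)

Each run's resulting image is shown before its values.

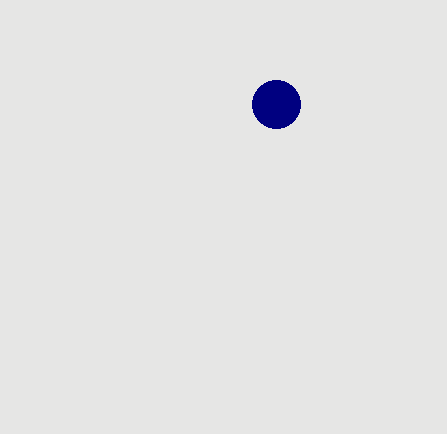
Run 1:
a = 276, b = 104, c = 24, col = 'navy'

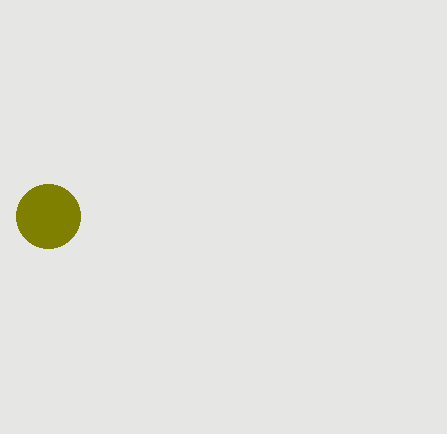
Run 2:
a = 48; b = 216; c = 32; col = 'olive'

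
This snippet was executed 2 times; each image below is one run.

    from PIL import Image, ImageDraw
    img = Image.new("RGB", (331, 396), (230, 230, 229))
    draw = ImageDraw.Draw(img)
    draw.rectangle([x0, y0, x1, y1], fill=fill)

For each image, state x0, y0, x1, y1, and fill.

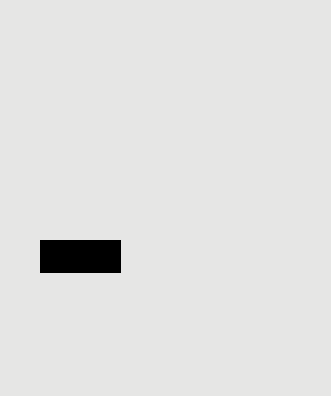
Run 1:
x0 = 40, y0 = 240, x1 = 120, y1 = 272, fill = 'black'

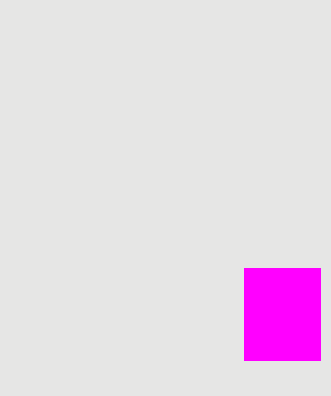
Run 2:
x0 = 244; y0 = 268; x1 = 320; y1 = 360; fill = 'magenta'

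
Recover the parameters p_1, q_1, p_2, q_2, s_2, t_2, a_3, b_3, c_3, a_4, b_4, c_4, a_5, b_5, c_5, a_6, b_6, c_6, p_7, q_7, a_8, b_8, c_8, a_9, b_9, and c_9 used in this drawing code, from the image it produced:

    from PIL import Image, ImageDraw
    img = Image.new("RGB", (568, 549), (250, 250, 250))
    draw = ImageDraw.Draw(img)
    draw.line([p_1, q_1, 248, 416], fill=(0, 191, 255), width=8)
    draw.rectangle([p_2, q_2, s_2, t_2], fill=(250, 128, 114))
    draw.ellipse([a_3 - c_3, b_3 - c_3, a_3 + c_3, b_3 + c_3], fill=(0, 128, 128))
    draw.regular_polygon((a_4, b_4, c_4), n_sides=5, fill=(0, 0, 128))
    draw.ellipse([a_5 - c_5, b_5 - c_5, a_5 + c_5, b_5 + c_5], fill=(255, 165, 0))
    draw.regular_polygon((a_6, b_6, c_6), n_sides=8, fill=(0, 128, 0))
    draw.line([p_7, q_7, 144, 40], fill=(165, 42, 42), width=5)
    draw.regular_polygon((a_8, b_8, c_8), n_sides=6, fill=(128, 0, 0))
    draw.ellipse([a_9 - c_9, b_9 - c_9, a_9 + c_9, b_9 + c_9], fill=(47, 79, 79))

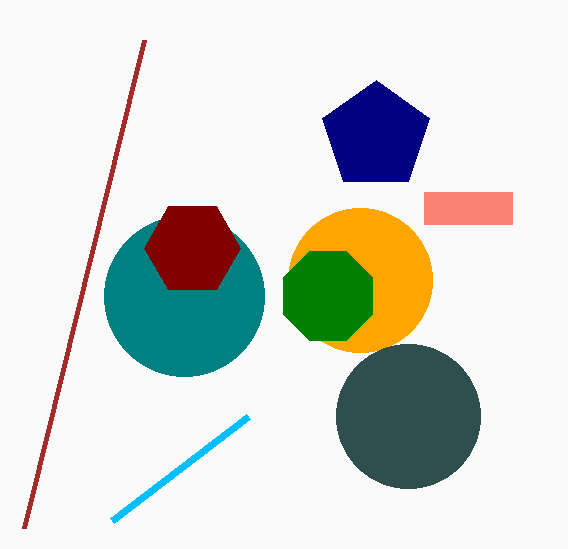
p_1 = 112, q_1 = 520, p_2 = 424, q_2 = 192, s_2 = 512, t_2 = 224, a_3 = 184, b_3 = 296, c_3 = 80, a_4 = 376, b_4 = 136, c_4 = 56, a_5 = 360, b_5 = 280, c_5 = 72, a_6 = 328, b_6 = 296, c_6 = 48, p_7 = 24, q_7 = 528, a_8 = 192, b_8 = 248, c_8 = 48, a_9 = 408, b_9 = 416, c_9 = 72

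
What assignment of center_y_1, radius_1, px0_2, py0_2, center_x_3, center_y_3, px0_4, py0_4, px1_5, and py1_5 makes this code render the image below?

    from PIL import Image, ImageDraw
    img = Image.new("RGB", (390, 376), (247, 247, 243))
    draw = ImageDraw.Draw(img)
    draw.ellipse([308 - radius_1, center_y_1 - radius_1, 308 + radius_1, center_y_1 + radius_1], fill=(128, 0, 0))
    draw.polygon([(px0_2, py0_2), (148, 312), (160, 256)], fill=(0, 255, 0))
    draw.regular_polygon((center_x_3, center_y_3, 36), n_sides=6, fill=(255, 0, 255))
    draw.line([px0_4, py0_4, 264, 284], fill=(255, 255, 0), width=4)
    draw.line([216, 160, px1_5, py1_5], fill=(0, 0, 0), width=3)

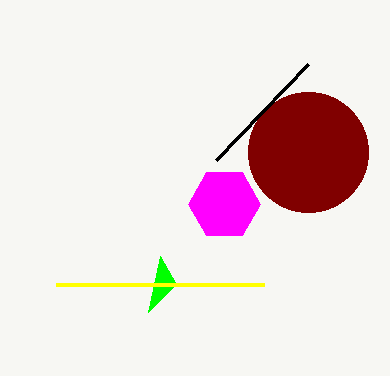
center_y_1 = 152, radius_1 = 60, px0_2 = 176, py0_2 = 284, center_x_3 = 224, center_y_3 = 204, px0_4 = 56, py0_4 = 284, px1_5 = 308, py1_5 = 64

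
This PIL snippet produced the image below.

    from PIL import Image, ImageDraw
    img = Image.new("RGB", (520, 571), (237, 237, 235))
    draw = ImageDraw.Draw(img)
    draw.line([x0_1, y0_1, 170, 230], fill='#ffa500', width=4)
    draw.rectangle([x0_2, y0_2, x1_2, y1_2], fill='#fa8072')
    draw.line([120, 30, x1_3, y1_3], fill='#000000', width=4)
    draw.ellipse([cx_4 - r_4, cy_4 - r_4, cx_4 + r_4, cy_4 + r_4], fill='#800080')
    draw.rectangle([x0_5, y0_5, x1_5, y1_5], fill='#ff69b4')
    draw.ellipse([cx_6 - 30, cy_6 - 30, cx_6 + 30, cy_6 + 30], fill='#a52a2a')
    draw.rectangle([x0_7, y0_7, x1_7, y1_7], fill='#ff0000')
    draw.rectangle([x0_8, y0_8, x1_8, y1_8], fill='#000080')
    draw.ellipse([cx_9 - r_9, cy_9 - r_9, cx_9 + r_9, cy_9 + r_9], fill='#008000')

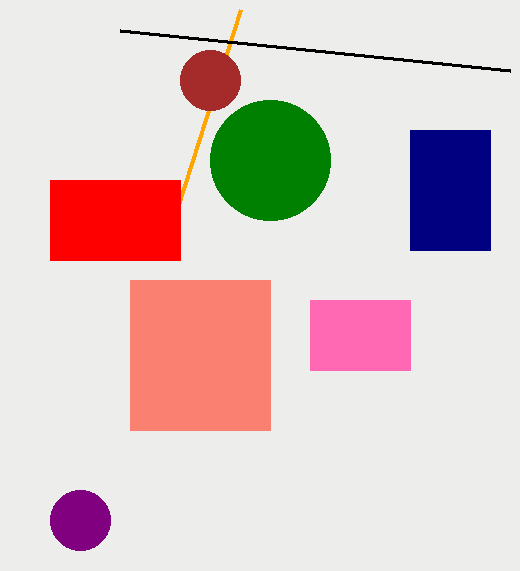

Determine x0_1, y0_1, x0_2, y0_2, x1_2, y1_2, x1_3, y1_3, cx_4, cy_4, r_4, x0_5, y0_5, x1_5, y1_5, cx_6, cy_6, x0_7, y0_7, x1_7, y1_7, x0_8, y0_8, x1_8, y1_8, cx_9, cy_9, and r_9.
x0_1 = 240; y0_1 = 10; x0_2 = 130; y0_2 = 280; x1_2 = 270; y1_2 = 430; x1_3 = 510; y1_3 = 70; cx_4 = 80; cy_4 = 520; r_4 = 30; x0_5 = 310; y0_5 = 300; x1_5 = 410; y1_5 = 370; cx_6 = 210; cy_6 = 80; x0_7 = 50; y0_7 = 180; x1_7 = 180; y1_7 = 260; x0_8 = 410; y0_8 = 130; x1_8 = 490; y1_8 = 250; cx_9 = 270; cy_9 = 160; r_9 = 60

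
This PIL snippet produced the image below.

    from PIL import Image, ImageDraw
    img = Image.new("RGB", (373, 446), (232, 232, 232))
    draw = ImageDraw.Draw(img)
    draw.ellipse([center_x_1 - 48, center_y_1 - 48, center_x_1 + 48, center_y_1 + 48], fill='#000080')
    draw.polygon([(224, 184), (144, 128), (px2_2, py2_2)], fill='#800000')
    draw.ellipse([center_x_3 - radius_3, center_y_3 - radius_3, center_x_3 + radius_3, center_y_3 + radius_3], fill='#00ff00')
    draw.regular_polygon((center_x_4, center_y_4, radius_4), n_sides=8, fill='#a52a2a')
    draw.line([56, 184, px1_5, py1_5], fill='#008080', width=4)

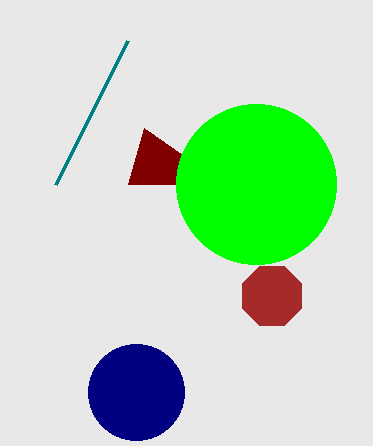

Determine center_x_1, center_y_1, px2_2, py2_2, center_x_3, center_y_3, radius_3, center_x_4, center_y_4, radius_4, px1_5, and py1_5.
center_x_1 = 136; center_y_1 = 392; px2_2 = 128; py2_2 = 184; center_x_3 = 256; center_y_3 = 184; radius_3 = 80; center_x_4 = 272; center_y_4 = 296; radius_4 = 32; px1_5 = 128; py1_5 = 40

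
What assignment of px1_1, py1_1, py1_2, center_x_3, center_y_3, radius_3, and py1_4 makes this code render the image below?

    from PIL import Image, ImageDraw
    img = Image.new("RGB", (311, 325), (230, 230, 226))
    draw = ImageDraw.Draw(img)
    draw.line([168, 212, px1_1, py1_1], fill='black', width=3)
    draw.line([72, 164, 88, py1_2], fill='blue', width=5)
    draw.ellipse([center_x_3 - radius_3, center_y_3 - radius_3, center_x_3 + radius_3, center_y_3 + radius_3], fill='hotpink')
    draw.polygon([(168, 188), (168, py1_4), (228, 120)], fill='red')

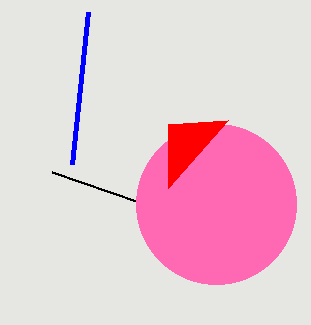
px1_1 = 52
py1_1 = 172
py1_2 = 12
center_x_3 = 216
center_y_3 = 204
radius_3 = 80
py1_4 = 124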